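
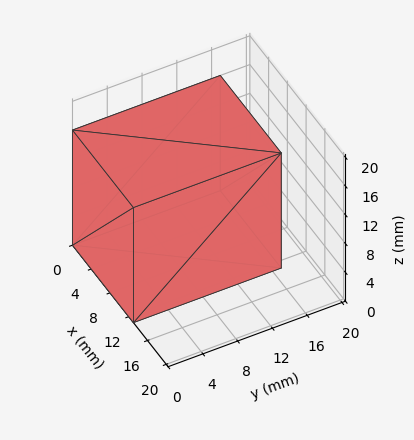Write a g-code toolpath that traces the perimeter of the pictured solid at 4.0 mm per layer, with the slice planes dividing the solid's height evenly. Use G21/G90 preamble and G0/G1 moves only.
Reading the render: the shape is a rectangular box, roughly 13 × 17 mm footprint and 16 mm tall (dimensions read to the nearest mm from the axis ticks). For the g-code, the solid's height is divided into equal slices at the stated Δz and each level perimeter traced with G1 moves after a G0 lift.

; perimeter-only toolpath
G21 ; units = mm
G90 ; absolute positioning
G28 ; home
; layer 1
G0 Z4.0
G0 X0.0 Y0.0
G1 X13.0 Y0.0
G1 X13.0 Y17.0
G1 X0.0 Y17.0
G1 X0.0 Y0.0
; layer 2
G0 Z8.0
G0 X0.0 Y0.0
G1 X13.0 Y0.0
G1 X13.0 Y17.0
G1 X0.0 Y17.0
G1 X0.0 Y0.0
; layer 3
G0 Z12.0
G0 X0.0 Y0.0
G1 X13.0 Y0.0
G1 X13.0 Y17.0
G1 X0.0 Y17.0
G1 X0.0 Y0.0
; layer 4
G0 Z16.0
G0 X0.0 Y0.0
G1 X13.0 Y0.0
G1 X13.0 Y17.0
G1 X0.0 Y17.0
G1 X0.0 Y0.0
M2 ; end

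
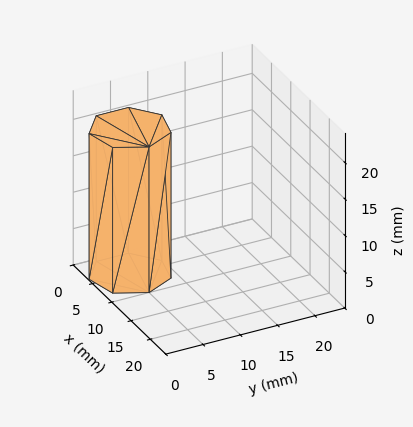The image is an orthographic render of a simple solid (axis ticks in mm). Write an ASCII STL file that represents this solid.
Reading the render: the shape is a regular 7-sided prism (a cylinder approximated with 7 flat sides), circumscribed radius ≈ 5 mm, height ≈ 20 mm (dimensions read to the nearest mm from the axis ticks). For the STL, each face is triangulated and given an outward normal.

solid part
  facet normal 0.0000 0.0000 -1.0000
    outer loop
      vertex 3.887 9.875 0.000
      vertex 8.117 8.909 0.000
      vertex 10.000 5.000 0.000
    endloop
  endfacet
  facet normal 0.0000 0.0000 -1.0000
    outer loop
      vertex 0.495 7.169 0.000
      vertex 3.887 9.875 0.000
      vertex 10.000 5.000 0.000
    endloop
  endfacet
  facet normal 0.0000 0.0000 -1.0000
    outer loop
      vertex 0.495 2.831 0.000
      vertex 0.495 7.169 0.000
      vertex 10.000 5.000 0.000
    endloop
  endfacet
  facet normal 0.0000 0.0000 -1.0000
    outer loop
      vertex 3.887 0.125 0.000
      vertex 0.495 2.831 0.000
      vertex 10.000 5.000 0.000
    endloop
  endfacet
  facet normal 0.0000 0.0000 -1.0000
    outer loop
      vertex 8.117 1.091 0.000
      vertex 3.887 0.125 0.000
      vertex 10.000 5.000 0.000
    endloop
  endfacet
  facet normal 0.0000 0.0000 1.0000
    outer loop
      vertex 10.000 5.000 20.000
      vertex 8.117 8.909 20.000
      vertex 3.887 9.875 20.000
    endloop
  endfacet
  facet normal 0.0000 0.0000 1.0000
    outer loop
      vertex 10.000 5.000 20.000
      vertex 3.887 9.875 20.000
      vertex 0.495 7.169 20.000
    endloop
  endfacet
  facet normal 0.0000 0.0000 1.0000
    outer loop
      vertex 10.000 5.000 20.000
      vertex 0.495 7.169 20.000
      vertex 0.495 2.831 20.000
    endloop
  endfacet
  facet normal 0.0000 0.0000 1.0000
    outer loop
      vertex 10.000 5.000 20.000
      vertex 0.495 2.831 20.000
      vertex 3.887 0.125 20.000
    endloop
  endfacet
  facet normal 0.0000 0.0000 1.0000
    outer loop
      vertex 10.000 5.000 20.000
      vertex 3.887 0.125 20.000
      vertex 8.117 1.091 20.000
    endloop
  endfacet
  facet normal 0.9009 0.4340 0.0000
    outer loop
      vertex 10.000 5.000 0.000
      vertex 8.117 8.909 0.000
      vertex 8.117 8.909 20.000
    endloop
  endfacet
  facet normal 0.9009 0.4340 0.0000
    outer loop
      vertex 10.000 5.000 0.000
      vertex 8.117 8.909 20.000
      vertex 10.000 5.000 20.000
    endloop
  endfacet
  facet normal 0.2226 0.9749 0.0000
    outer loop
      vertex 8.117 8.909 0.000
      vertex 3.887 9.875 0.000
      vertex 3.887 9.875 20.000
    endloop
  endfacet
  facet normal 0.2226 0.9749 0.0000
    outer loop
      vertex 8.117 8.909 0.000
      vertex 3.887 9.875 20.000
      vertex 8.117 8.909 20.000
    endloop
  endfacet
  facet normal -0.6236 0.7817 0.0000
    outer loop
      vertex 3.887 9.875 0.000
      vertex 0.495 7.169 0.000
      vertex 0.495 7.169 20.000
    endloop
  endfacet
  facet normal -0.6236 0.7817 0.0000
    outer loop
      vertex 3.887 9.875 0.000
      vertex 0.495 7.169 20.000
      vertex 3.887 9.875 20.000
    endloop
  endfacet
  facet normal -1.0000 0.0000 0.0000
    outer loop
      vertex 0.495 7.169 0.000
      vertex 0.495 2.831 0.000
      vertex 0.495 2.831 20.000
    endloop
  endfacet
  facet normal -1.0000 0.0000 0.0000
    outer loop
      vertex 0.495 7.169 0.000
      vertex 0.495 2.831 20.000
      vertex 0.495 7.169 20.000
    endloop
  endfacet
  facet normal -0.6236 -0.7817 0.0000
    outer loop
      vertex 0.495 2.831 0.000
      vertex 3.887 0.125 0.000
      vertex 3.887 0.125 20.000
    endloop
  endfacet
  facet normal -0.6236 -0.7817 0.0000
    outer loop
      vertex 0.495 2.831 0.000
      vertex 3.887 0.125 20.000
      vertex 0.495 2.831 20.000
    endloop
  endfacet
  facet normal 0.2226 -0.9749 0.0000
    outer loop
      vertex 3.887 0.125 0.000
      vertex 8.117 1.091 0.000
      vertex 8.117 1.091 20.000
    endloop
  endfacet
  facet normal 0.2226 -0.9749 0.0000
    outer loop
      vertex 3.887 0.125 0.000
      vertex 8.117 1.091 20.000
      vertex 3.887 0.125 20.000
    endloop
  endfacet
  facet normal 0.9009 -0.4340 0.0000
    outer loop
      vertex 8.117 1.091 0.000
      vertex 10.000 5.000 0.000
      vertex 10.000 5.000 20.000
    endloop
  endfacet
  facet normal 0.9009 -0.4340 0.0000
    outer loop
      vertex 8.117 1.091 0.000
      vertex 10.000 5.000 20.000
      vertex 8.117 1.091 20.000
    endloop
  endfacet
endsolid part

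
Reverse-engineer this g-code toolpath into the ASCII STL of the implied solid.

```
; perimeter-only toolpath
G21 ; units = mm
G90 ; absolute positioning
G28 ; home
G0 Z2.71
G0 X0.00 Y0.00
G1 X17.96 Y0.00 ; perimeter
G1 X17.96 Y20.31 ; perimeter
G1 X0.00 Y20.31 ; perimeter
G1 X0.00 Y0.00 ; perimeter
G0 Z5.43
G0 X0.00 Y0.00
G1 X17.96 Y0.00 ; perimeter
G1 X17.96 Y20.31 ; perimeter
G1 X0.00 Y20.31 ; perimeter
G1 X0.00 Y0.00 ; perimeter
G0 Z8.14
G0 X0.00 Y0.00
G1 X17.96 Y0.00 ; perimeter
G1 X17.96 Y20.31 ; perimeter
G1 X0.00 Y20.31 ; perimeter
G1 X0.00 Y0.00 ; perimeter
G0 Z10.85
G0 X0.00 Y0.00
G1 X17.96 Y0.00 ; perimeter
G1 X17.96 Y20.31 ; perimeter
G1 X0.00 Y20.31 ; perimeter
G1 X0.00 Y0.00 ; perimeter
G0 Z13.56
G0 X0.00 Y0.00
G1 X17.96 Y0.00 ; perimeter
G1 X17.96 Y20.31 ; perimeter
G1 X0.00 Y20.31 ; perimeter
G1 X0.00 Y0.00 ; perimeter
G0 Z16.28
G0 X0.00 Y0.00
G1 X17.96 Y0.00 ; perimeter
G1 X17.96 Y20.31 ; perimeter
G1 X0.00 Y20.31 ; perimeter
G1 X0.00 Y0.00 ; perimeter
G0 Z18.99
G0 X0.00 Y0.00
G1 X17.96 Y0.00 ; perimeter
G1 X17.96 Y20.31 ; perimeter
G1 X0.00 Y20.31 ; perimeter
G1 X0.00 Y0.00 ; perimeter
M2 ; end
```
solid part
  facet normal 0.0000 0.0000 -1.0000
    outer loop
      vertex 17.96 20.31 0.00
      vertex 17.96 0.00 0.00
      vertex 0.00 0.00 0.00
    endloop
  endfacet
  facet normal 0.0000 0.0000 -1.0000
    outer loop
      vertex 0.00 20.31 0.00
      vertex 17.96 20.31 0.00
      vertex 0.00 0.00 0.00
    endloop
  endfacet
  facet normal 0.0000 0.0000 1.0000
    outer loop
      vertex 0.00 0.00 18.99
      vertex 17.96 0.00 18.99
      vertex 17.96 20.31 18.99
    endloop
  endfacet
  facet normal 0.0000 0.0000 1.0000
    outer loop
      vertex 0.00 0.00 18.99
      vertex 17.96 20.31 18.99
      vertex 0.00 20.31 18.99
    endloop
  endfacet
  facet normal 0.0000 -1.0000 0.0000
    outer loop
      vertex 0.00 0.00 0.00
      vertex 17.96 0.00 0.00
      vertex 17.96 0.00 18.99
    endloop
  endfacet
  facet normal 0.0000 -1.0000 0.0000
    outer loop
      vertex 0.00 0.00 0.00
      vertex 17.96 0.00 18.99
      vertex 0.00 0.00 18.99
    endloop
  endfacet
  facet normal 0.0000 1.0000 0.0000
    outer loop
      vertex 17.96 20.31 18.99
      vertex 17.96 20.31 0.00
      vertex 0.00 20.31 0.00
    endloop
  endfacet
  facet normal 0.0000 1.0000 0.0000
    outer loop
      vertex 0.00 20.31 18.99
      vertex 17.96 20.31 18.99
      vertex 0.00 20.31 0.00
    endloop
  endfacet
  facet normal -1.0000 0.0000 0.0000
    outer loop
      vertex 0.00 20.31 18.99
      vertex 0.00 20.31 0.00
      vertex 0.00 0.00 0.00
    endloop
  endfacet
  facet normal -1.0000 0.0000 0.0000
    outer loop
      vertex 0.00 0.00 18.99
      vertex 0.00 20.31 18.99
      vertex 0.00 0.00 0.00
    endloop
  endfacet
  facet normal 1.0000 0.0000 0.0000
    outer loop
      vertex 17.96 0.00 0.00
      vertex 17.96 20.31 0.00
      vertex 17.96 20.31 18.99
    endloop
  endfacet
  facet normal 1.0000 0.0000 0.0000
    outer loop
      vertex 17.96 0.00 0.00
      vertex 17.96 20.31 18.99
      vertex 17.96 0.00 18.99
    endloop
  endfacet
endsolid part

The G0 Z moves step by Δz≈2.71 mm. Every layer's G1 loop is the same polygon, so the solid is a straight extrusion of it from z=0 to z≈19. Closing with flat bottom and top caps and triangulating gives 12 facets — a rectangular box, roughly 18 × 20.3 mm footprint and 19 mm tall.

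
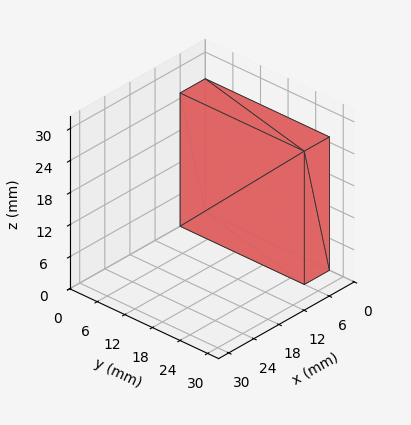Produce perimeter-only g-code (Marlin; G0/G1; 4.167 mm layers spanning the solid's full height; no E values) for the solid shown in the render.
Reading the render: the shape is a rectangular box, roughly 6 × 27 mm footprint and 25 mm tall (dimensions read to the nearest mm from the axis ticks). For the g-code, the solid's height is divided into equal slices at the stated Δz and each level perimeter traced with G1 moves after a G0 lift.

; perimeter-only toolpath
G21 ; units = mm
G90 ; absolute positioning
G28 ; home
; layer 1
G0 Z4.167
G0 X0.000 Y0.000
G1 X6.000 Y0.000
G1 X6.000 Y27.000
G1 X0.000 Y27.000
G1 X0.000 Y0.000
; layer 2
G0 Z8.333
G0 X0.000 Y0.000
G1 X6.000 Y0.000
G1 X6.000 Y27.000
G1 X0.000 Y27.000
G1 X0.000 Y0.000
; layer 3
G0 Z12.500
G0 X0.000 Y0.000
G1 X6.000 Y0.000
G1 X6.000 Y27.000
G1 X0.000 Y27.000
G1 X0.000 Y0.000
; layer 4
G0 Z16.667
G0 X0.000 Y0.000
G1 X6.000 Y0.000
G1 X6.000 Y27.000
G1 X0.000 Y27.000
G1 X0.000 Y0.000
; layer 5
G0 Z20.833
G0 X0.000 Y0.000
G1 X6.000 Y0.000
G1 X6.000 Y27.000
G1 X0.000 Y27.000
G1 X0.000 Y0.000
; layer 6
G0 Z25.000
G0 X0.000 Y0.000
G1 X6.000 Y0.000
G1 X6.000 Y27.000
G1 X0.000 Y27.000
G1 X0.000 Y0.000
M2 ; end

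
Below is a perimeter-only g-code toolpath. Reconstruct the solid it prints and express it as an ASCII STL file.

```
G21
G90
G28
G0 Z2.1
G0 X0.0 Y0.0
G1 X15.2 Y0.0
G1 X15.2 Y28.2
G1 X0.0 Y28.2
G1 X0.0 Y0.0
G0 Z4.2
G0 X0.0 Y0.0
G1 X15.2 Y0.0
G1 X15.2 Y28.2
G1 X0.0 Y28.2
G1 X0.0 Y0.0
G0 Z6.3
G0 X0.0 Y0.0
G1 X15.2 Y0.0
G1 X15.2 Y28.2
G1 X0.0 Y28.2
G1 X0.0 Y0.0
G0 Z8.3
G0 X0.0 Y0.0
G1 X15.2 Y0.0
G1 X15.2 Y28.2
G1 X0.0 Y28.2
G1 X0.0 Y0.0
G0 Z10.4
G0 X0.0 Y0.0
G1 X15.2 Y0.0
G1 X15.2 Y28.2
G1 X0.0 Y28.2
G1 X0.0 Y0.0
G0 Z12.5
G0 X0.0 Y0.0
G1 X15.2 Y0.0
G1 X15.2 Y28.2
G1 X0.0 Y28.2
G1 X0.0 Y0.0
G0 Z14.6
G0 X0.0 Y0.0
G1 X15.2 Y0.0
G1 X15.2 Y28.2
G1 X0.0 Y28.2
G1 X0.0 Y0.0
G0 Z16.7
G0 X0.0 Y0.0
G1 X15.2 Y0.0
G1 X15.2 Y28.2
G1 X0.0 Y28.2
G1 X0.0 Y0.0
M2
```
solid part
  facet normal 0.0000 0.0000 -1.0000
    outer loop
      vertex 15.2 28.2 0.0
      vertex 15.2 0.0 0.0
      vertex 0.0 0.0 0.0
    endloop
  endfacet
  facet normal 0.0000 0.0000 -1.0000
    outer loop
      vertex 0.0 28.2 0.0
      vertex 15.2 28.2 0.0
      vertex 0.0 0.0 0.0
    endloop
  endfacet
  facet normal 0.0000 0.0000 1.0000
    outer loop
      vertex 0.0 0.0 16.7
      vertex 15.2 0.0 16.7
      vertex 15.2 28.2 16.7
    endloop
  endfacet
  facet normal 0.0000 0.0000 1.0000
    outer loop
      vertex 0.0 0.0 16.7
      vertex 15.2 28.2 16.7
      vertex 0.0 28.2 16.7
    endloop
  endfacet
  facet normal 0.0000 -1.0000 0.0000
    outer loop
      vertex 0.0 0.0 0.0
      vertex 15.2 0.0 0.0
      vertex 15.2 0.0 16.7
    endloop
  endfacet
  facet normal 0.0000 -1.0000 0.0000
    outer loop
      vertex 0.0 0.0 0.0
      vertex 15.2 0.0 16.7
      vertex 0.0 0.0 16.7
    endloop
  endfacet
  facet normal 0.0000 1.0000 0.0000
    outer loop
      vertex 15.2 28.2 16.7
      vertex 15.2 28.2 0.0
      vertex 0.0 28.2 0.0
    endloop
  endfacet
  facet normal 0.0000 1.0000 0.0000
    outer loop
      vertex 0.0 28.2 16.7
      vertex 15.2 28.2 16.7
      vertex 0.0 28.2 0.0
    endloop
  endfacet
  facet normal -1.0000 0.0000 0.0000
    outer loop
      vertex 0.0 28.2 16.7
      vertex 0.0 28.2 0.0
      vertex 0.0 0.0 0.0
    endloop
  endfacet
  facet normal -1.0000 0.0000 0.0000
    outer loop
      vertex 0.0 0.0 16.7
      vertex 0.0 28.2 16.7
      vertex 0.0 0.0 0.0
    endloop
  endfacet
  facet normal 1.0000 0.0000 0.0000
    outer loop
      vertex 15.2 0.0 0.0
      vertex 15.2 28.2 0.0
      vertex 15.2 28.2 16.7
    endloop
  endfacet
  facet normal 1.0000 0.0000 0.0000
    outer loop
      vertex 15.2 0.0 0.0
      vertex 15.2 28.2 16.7
      vertex 15.2 0.0 16.7
    endloop
  endfacet
endsolid part

The G0 Z moves step by Δz≈2.1 mm. Every layer's G1 loop is the same polygon, so the solid is a straight extrusion of it from z=0 to z≈16.7. Closing with flat bottom and top caps and triangulating gives 12 facets — a rectangular box, roughly 15.2 × 28.2 mm footprint and 16.7 mm tall.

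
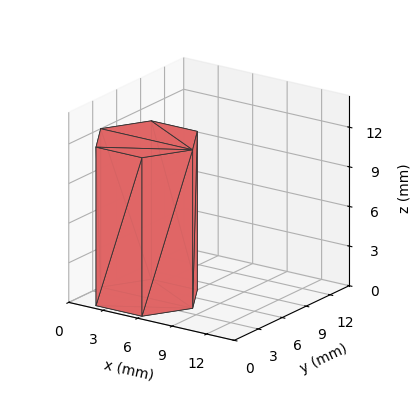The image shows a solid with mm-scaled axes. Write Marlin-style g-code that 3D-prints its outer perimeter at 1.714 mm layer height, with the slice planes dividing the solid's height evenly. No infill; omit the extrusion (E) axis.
Reading the render: the shape is a regular 6-sided prism (a cylinder approximated with 6 flat sides), circumscribed radius ≈ 4 mm, height ≈ 12 mm (dimensions read to the nearest mm from the axis ticks). For the g-code, the solid's height is divided into equal slices at the stated Δz and each level perimeter traced with G1 moves after a G0 lift.

; perimeter-only toolpath
G21 ; units = mm
G90 ; absolute positioning
G28 ; home
; layer 1
G0 Z1.714
G0 X8.000 Y4.000
G1 X6.000 Y7.464
G1 X2.000 Y7.464
G1 X0.000 Y4.000
G1 X2.000 Y0.536
G1 X6.000 Y0.536
G1 X8.000 Y4.000
; layer 2
G0 Z3.429
G0 X8.000 Y4.000
G1 X6.000 Y7.464
G1 X2.000 Y7.464
G1 X0.000 Y4.000
G1 X2.000 Y0.536
G1 X6.000 Y0.536
G1 X8.000 Y4.000
; layer 3
G0 Z5.143
G0 X8.000 Y4.000
G1 X6.000 Y7.464
G1 X2.000 Y7.464
G1 X0.000 Y4.000
G1 X2.000 Y0.536
G1 X6.000 Y0.536
G1 X8.000 Y4.000
; layer 4
G0 Z6.857
G0 X8.000 Y4.000
G1 X6.000 Y7.464
G1 X2.000 Y7.464
G1 X0.000 Y4.000
G1 X2.000 Y0.536
G1 X6.000 Y0.536
G1 X8.000 Y4.000
; layer 5
G0 Z8.571
G0 X8.000 Y4.000
G1 X6.000 Y7.464
G1 X2.000 Y7.464
G1 X0.000 Y4.000
G1 X2.000 Y0.536
G1 X6.000 Y0.536
G1 X8.000 Y4.000
; layer 6
G0 Z10.286
G0 X8.000 Y4.000
G1 X6.000 Y7.464
G1 X2.000 Y7.464
G1 X0.000 Y4.000
G1 X2.000 Y0.536
G1 X6.000 Y0.536
G1 X8.000 Y4.000
; layer 7
G0 Z12.000
G0 X8.000 Y4.000
G1 X6.000 Y7.464
G1 X2.000 Y7.464
G1 X0.000 Y4.000
G1 X2.000 Y0.536
G1 X6.000 Y0.536
G1 X8.000 Y4.000
M2 ; end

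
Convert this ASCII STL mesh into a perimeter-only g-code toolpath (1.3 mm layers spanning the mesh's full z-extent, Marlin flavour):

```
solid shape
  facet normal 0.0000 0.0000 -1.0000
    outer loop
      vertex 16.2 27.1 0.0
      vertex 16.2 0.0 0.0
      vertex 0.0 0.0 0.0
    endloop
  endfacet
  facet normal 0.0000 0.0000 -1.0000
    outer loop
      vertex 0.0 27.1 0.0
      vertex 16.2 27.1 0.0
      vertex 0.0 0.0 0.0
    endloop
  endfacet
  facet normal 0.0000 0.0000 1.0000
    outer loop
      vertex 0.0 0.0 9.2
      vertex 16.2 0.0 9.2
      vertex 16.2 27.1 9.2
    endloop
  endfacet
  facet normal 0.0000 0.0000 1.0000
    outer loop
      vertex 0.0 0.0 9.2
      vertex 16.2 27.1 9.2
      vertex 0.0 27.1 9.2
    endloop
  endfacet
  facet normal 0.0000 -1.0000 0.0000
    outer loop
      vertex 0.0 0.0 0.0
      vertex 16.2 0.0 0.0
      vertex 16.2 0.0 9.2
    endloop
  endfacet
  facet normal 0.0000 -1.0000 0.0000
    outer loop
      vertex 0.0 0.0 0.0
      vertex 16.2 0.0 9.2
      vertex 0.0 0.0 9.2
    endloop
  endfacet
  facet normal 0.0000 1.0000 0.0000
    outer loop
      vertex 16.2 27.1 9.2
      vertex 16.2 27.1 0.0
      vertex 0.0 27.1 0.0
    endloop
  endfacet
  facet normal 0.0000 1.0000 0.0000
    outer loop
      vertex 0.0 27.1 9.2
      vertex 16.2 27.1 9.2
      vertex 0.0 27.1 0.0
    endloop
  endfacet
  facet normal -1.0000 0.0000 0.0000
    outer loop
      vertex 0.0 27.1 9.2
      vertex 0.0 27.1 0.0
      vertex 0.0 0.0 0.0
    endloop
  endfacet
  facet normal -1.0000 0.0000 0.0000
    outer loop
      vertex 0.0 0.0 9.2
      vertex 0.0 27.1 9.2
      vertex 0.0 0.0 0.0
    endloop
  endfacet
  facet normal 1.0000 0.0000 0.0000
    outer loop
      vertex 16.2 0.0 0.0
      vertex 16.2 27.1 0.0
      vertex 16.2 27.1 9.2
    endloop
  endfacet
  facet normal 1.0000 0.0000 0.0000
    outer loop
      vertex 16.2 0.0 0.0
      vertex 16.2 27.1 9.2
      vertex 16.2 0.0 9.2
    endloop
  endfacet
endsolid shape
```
; perimeter-only toolpath
G21 ; units = mm
G90 ; absolute positioning
G28 ; home
; layer 1
G0 Z1.3
G0 X0.0 Y0.0
G1 X16.2 Y0.0
G1 X16.2 Y27.1
G1 X0.0 Y27.1
G1 X0.0 Y0.0
; layer 2
G0 Z2.6
G0 X0.0 Y0.0
G1 X16.2 Y0.0
G1 X16.2 Y27.1
G1 X0.0 Y27.1
G1 X0.0 Y0.0
; layer 3
G0 Z3.9
G0 X0.0 Y0.0
G1 X16.2 Y0.0
G1 X16.2 Y27.1
G1 X0.0 Y27.1
G1 X0.0 Y0.0
; layer 4
G0 Z5.3
G0 X0.0 Y0.0
G1 X16.2 Y0.0
G1 X16.2 Y27.1
G1 X0.0 Y27.1
G1 X0.0 Y0.0
; layer 5
G0 Z6.6
G0 X0.0 Y0.0
G1 X16.2 Y0.0
G1 X16.2 Y27.1
G1 X0.0 Y27.1
G1 X0.0 Y0.0
; layer 6
G0 Z7.9
G0 X0.0 Y0.0
G1 X16.2 Y0.0
G1 X16.2 Y27.1
G1 X0.0 Y27.1
G1 X0.0 Y0.0
; layer 7
G0 Z9.2
G0 X0.0 Y0.0
G1 X16.2 Y0.0
G1 X16.2 Y27.1
G1 X0.0 Y27.1
G1 X0.0 Y0.0
M2 ; end

The solid is a rectangular box, roughly 16.2 × 27.1 mm footprint and 9.2 mm tall. Slicing at Δz = 1.3 mm — 7 equal slices spanning the solid's height, so layer i sits at z = i·h/7 — gives 7 non-empty perimeters. Each is a 4-segment closed polygon; G0 lifts to the layer z and rapids to the start vertex, then G1 traces the edges.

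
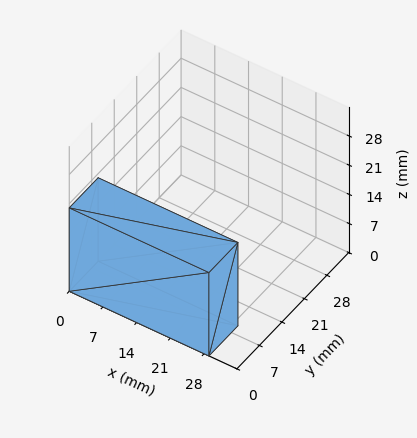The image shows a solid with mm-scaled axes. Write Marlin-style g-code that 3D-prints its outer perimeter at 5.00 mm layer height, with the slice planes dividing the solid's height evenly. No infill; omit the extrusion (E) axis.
Reading the render: the shape is a rectangular box, roughly 29 × 9 mm footprint and 20 mm tall (dimensions read to the nearest mm from the axis ticks). For the g-code, the solid's height is divided into equal slices at the stated Δz and each level perimeter traced with G1 moves after a G0 lift.

; perimeter-only toolpath
G21 ; units = mm
G90 ; absolute positioning
G28 ; home
; layer 1
G0 Z5.00
G0 X0.00 Y0.00
G1 X29.00 Y0.00
G1 X29.00 Y9.00
G1 X0.00 Y9.00
G1 X0.00 Y0.00
; layer 2
G0 Z10.00
G0 X0.00 Y0.00
G1 X29.00 Y0.00
G1 X29.00 Y9.00
G1 X0.00 Y9.00
G1 X0.00 Y0.00
; layer 3
G0 Z15.00
G0 X0.00 Y0.00
G1 X29.00 Y0.00
G1 X29.00 Y9.00
G1 X0.00 Y9.00
G1 X0.00 Y0.00
; layer 4
G0 Z20.00
G0 X0.00 Y0.00
G1 X29.00 Y0.00
G1 X29.00 Y9.00
G1 X0.00 Y9.00
G1 X0.00 Y0.00
M2 ; end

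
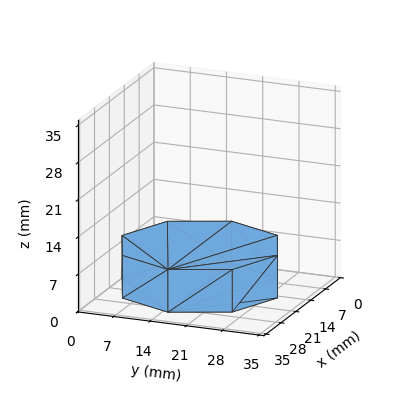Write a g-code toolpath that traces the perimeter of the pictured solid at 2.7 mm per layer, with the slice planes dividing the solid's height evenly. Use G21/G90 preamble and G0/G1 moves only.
Reading the render: the shape is a regular 8-sided prism (a cylinder approximated with 8 flat sides), circumscribed radius ≈ 15 mm, height ≈ 8 mm (dimensions read to the nearest mm from the axis ticks). For the g-code, the solid's height is divided into equal slices at the stated Δz and each level perimeter traced with G1 moves after a G0 lift.

; perimeter-only toolpath
G21 ; units = mm
G90 ; absolute positioning
G28 ; home
; layer 1
G0 Z2.7
G0 X30.0 Y15.0
G1 X25.6 Y25.6
G1 X15.0 Y30.0
G1 X4.4 Y25.6
G1 X0.0 Y15.0
G1 X4.4 Y4.4
G1 X15.0 Y0.0
G1 X25.6 Y4.4
G1 X30.0 Y15.0
; layer 2
G0 Z5.3
G0 X30.0 Y15.0
G1 X25.6 Y25.6
G1 X15.0 Y30.0
G1 X4.4 Y25.6
G1 X0.0 Y15.0
G1 X4.4 Y4.4
G1 X15.0 Y0.0
G1 X25.6 Y4.4
G1 X30.0 Y15.0
; layer 3
G0 Z8.0
G0 X30.0 Y15.0
G1 X25.6 Y25.6
G1 X15.0 Y30.0
G1 X4.4 Y25.6
G1 X0.0 Y15.0
G1 X4.4 Y4.4
G1 X15.0 Y0.0
G1 X25.6 Y4.4
G1 X30.0 Y15.0
M2 ; end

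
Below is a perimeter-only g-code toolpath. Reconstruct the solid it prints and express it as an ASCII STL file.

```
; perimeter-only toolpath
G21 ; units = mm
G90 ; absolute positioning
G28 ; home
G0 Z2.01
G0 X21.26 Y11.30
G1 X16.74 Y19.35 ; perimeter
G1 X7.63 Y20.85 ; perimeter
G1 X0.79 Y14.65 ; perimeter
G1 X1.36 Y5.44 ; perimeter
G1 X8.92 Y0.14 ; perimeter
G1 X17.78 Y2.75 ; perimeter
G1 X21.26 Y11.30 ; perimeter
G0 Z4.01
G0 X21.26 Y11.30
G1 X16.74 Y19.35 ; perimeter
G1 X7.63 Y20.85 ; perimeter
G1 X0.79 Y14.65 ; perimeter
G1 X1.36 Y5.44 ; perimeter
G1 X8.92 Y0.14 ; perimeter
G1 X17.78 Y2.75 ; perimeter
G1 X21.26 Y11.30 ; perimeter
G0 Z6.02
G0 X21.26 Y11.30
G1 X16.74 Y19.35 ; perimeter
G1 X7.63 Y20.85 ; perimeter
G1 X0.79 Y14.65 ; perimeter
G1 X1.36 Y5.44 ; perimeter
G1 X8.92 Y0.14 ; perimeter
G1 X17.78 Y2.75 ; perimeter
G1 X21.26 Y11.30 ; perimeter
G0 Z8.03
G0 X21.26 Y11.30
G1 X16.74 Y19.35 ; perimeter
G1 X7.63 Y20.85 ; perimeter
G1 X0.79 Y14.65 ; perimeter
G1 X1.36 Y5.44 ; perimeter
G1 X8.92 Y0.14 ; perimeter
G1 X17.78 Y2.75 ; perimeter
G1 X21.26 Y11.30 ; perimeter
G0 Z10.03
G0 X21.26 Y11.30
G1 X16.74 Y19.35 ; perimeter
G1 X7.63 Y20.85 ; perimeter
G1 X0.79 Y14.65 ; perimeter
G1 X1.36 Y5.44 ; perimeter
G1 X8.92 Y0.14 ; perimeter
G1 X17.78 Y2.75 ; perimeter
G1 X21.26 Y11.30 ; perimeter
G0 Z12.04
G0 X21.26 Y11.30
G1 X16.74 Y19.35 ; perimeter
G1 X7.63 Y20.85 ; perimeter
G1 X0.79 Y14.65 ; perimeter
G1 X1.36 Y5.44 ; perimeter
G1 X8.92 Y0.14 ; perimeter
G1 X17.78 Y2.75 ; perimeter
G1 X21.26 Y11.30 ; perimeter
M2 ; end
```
solid part
  facet normal 0.0000 0.0000 -1.0000
    outer loop
      vertex 7.63 20.85 0.00
      vertex 16.74 19.35 0.00
      vertex 21.26 11.30 0.00
    endloop
  endfacet
  facet normal 0.0000 0.0000 -1.0000
    outer loop
      vertex 0.79 14.65 0.00
      vertex 7.63 20.85 0.00
      vertex 21.26 11.30 0.00
    endloop
  endfacet
  facet normal 0.0000 0.0000 -1.0000
    outer loop
      vertex 1.36 5.44 0.00
      vertex 0.79 14.65 0.00
      vertex 21.26 11.30 0.00
    endloop
  endfacet
  facet normal 0.0000 0.0000 -1.0000
    outer loop
      vertex 8.92 0.14 0.00
      vertex 1.36 5.44 0.00
      vertex 21.26 11.30 0.00
    endloop
  endfacet
  facet normal 0.0000 0.0000 -1.0000
    outer loop
      vertex 17.78 2.75 0.00
      vertex 8.92 0.14 0.00
      vertex 21.26 11.30 0.00
    endloop
  endfacet
  facet normal 0.0000 0.0000 1.0000
    outer loop
      vertex 21.26 11.30 12.04
      vertex 16.74 19.35 12.04
      vertex 7.63 20.85 12.04
    endloop
  endfacet
  facet normal 0.0000 0.0000 1.0000
    outer loop
      vertex 21.26 11.30 12.04
      vertex 7.63 20.85 12.04
      vertex 0.79 14.65 12.04
    endloop
  endfacet
  facet normal 0.0000 0.0000 1.0000
    outer loop
      vertex 21.26 11.30 12.04
      vertex 0.79 14.65 12.04
      vertex 1.36 5.44 12.04
    endloop
  endfacet
  facet normal 0.0000 0.0000 1.0000
    outer loop
      vertex 21.26 11.30 12.04
      vertex 1.36 5.44 12.04
      vertex 8.92 0.14 12.04
    endloop
  endfacet
  facet normal 0.0000 0.0000 1.0000
    outer loop
      vertex 21.26 11.30 12.04
      vertex 8.92 0.14 12.04
      vertex 17.78 2.75 12.04
    endloop
  endfacet
  facet normal 0.8720 0.4896 0.0000
    outer loop
      vertex 21.26 11.30 0.00
      vertex 16.74 19.35 0.00
      vertex 16.74 19.35 12.04
    endloop
  endfacet
  facet normal 0.8720 0.4896 0.0000
    outer loop
      vertex 21.26 11.30 0.00
      vertex 16.74 19.35 12.04
      vertex 21.26 11.30 12.04
    endloop
  endfacet
  facet normal 0.1625 0.9867 0.0000
    outer loop
      vertex 16.74 19.35 0.00
      vertex 7.63 20.85 0.00
      vertex 7.63 20.85 12.04
    endloop
  endfacet
  facet normal 0.1625 0.9867 0.0000
    outer loop
      vertex 16.74 19.35 0.00
      vertex 7.63 20.85 12.04
      vertex 16.74 19.35 12.04
    endloop
  endfacet
  facet normal -0.6716 0.7409 0.0000
    outer loop
      vertex 7.63 20.85 0.00
      vertex 0.79 14.65 0.00
      vertex 0.79 14.65 12.04
    endloop
  endfacet
  facet normal -0.6716 0.7409 0.0000
    outer loop
      vertex 7.63 20.85 0.00
      vertex 0.79 14.65 12.04
      vertex 7.63 20.85 12.04
    endloop
  endfacet
  facet normal -0.9981 -0.0618 0.0000
    outer loop
      vertex 0.79 14.65 0.00
      vertex 1.36 5.44 0.00
      vertex 1.36 5.44 12.04
    endloop
  endfacet
  facet normal -0.9981 -0.0618 0.0000
    outer loop
      vertex 0.79 14.65 0.00
      vertex 1.36 5.44 12.04
      vertex 0.79 14.65 12.04
    endloop
  endfacet
  facet normal -0.5740 -0.8188 0.0000
    outer loop
      vertex 1.36 5.44 0.00
      vertex 8.92 0.14 0.00
      vertex 8.92 0.14 12.04
    endloop
  endfacet
  facet normal -0.5740 -0.8188 0.0000
    outer loop
      vertex 1.36 5.44 0.00
      vertex 8.92 0.14 12.04
      vertex 1.36 5.44 12.04
    endloop
  endfacet
  facet normal 0.2826 -0.9592 0.0000
    outer loop
      vertex 8.92 0.14 0.00
      vertex 17.78 2.75 0.00
      vertex 17.78 2.75 12.04
    endloop
  endfacet
  facet normal 0.2826 -0.9592 0.0000
    outer loop
      vertex 8.92 0.14 0.00
      vertex 17.78 2.75 12.04
      vertex 8.92 0.14 12.04
    endloop
  endfacet
  facet normal 0.9262 -0.3770 0.0000
    outer loop
      vertex 17.78 2.75 0.00
      vertex 21.26 11.30 0.00
      vertex 21.26 11.30 12.04
    endloop
  endfacet
  facet normal 0.9262 -0.3770 0.0000
    outer loop
      vertex 17.78 2.75 0.00
      vertex 21.26 11.30 12.04
      vertex 17.78 2.75 12.04
    endloop
  endfacet
endsolid part

The G0 Z moves step by Δz≈2.01 mm. Every layer's G1 loop is the same polygon, so the solid is a straight extrusion of it from z=0 to z≈12. Closing with flat bottom and top caps and triangulating gives 24 facets — a regular 7-sided prism (a cylinder approximated with 7 flat sides), circumscribed radius ≈ 10.6 mm, height ≈ 12 mm.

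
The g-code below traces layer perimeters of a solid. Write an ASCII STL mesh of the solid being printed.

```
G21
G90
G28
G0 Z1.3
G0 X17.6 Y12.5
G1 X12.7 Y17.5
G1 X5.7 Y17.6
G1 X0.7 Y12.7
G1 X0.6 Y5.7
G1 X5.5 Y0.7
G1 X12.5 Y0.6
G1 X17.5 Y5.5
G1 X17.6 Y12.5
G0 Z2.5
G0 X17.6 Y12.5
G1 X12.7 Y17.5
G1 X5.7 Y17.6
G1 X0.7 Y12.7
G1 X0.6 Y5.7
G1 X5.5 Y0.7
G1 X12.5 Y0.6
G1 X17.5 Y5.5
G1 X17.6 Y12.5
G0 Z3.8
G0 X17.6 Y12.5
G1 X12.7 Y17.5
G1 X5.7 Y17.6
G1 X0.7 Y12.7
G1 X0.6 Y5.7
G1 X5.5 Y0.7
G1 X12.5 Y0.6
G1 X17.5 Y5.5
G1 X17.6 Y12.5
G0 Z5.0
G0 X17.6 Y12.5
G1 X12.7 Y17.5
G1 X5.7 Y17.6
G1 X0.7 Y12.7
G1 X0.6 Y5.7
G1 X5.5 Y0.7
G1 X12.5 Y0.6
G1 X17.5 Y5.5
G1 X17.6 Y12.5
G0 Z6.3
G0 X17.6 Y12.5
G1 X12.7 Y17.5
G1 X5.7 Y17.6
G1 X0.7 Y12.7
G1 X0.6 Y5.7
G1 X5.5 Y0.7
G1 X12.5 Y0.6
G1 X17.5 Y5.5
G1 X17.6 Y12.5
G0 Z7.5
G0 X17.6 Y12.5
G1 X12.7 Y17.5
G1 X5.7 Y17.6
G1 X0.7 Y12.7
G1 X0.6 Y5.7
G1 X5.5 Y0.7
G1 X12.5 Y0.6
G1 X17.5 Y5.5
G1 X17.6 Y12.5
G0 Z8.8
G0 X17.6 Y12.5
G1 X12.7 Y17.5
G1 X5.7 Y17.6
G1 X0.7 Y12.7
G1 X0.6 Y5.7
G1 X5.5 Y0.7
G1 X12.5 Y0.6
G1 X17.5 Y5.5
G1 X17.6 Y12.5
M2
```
solid part
  facet normal 0.0000 0.0000 -1.0000
    outer loop
      vertex 5.7 17.6 0.0
      vertex 12.7 17.5 0.0
      vertex 17.6 12.5 0.0
    endloop
  endfacet
  facet normal 0.0000 0.0000 -1.0000
    outer loop
      vertex 0.7 12.7 0.0
      vertex 5.7 17.6 0.0
      vertex 17.6 12.5 0.0
    endloop
  endfacet
  facet normal 0.0000 0.0000 -1.0000
    outer loop
      vertex 0.6 5.7 0.0
      vertex 0.7 12.7 0.0
      vertex 17.6 12.5 0.0
    endloop
  endfacet
  facet normal 0.0000 0.0000 -1.0000
    outer loop
      vertex 5.5 0.7 0.0
      vertex 0.6 5.7 0.0
      vertex 17.6 12.5 0.0
    endloop
  endfacet
  facet normal 0.0000 0.0000 -1.0000
    outer loop
      vertex 12.5 0.6 0.0
      vertex 5.5 0.7 0.0
      vertex 17.6 12.5 0.0
    endloop
  endfacet
  facet normal 0.0000 0.0000 -1.0000
    outer loop
      vertex 17.5 5.5 0.0
      vertex 12.5 0.6 0.0
      vertex 17.6 12.5 0.0
    endloop
  endfacet
  facet normal 0.0000 0.0000 1.0000
    outer loop
      vertex 17.6 12.5 8.8
      vertex 12.7 17.5 8.8
      vertex 5.7 17.6 8.8
    endloop
  endfacet
  facet normal 0.0000 0.0000 1.0000
    outer loop
      vertex 17.6 12.5 8.8
      vertex 5.7 17.6 8.8
      vertex 0.7 12.7 8.8
    endloop
  endfacet
  facet normal 0.0000 0.0000 1.0000
    outer loop
      vertex 17.6 12.5 8.8
      vertex 0.7 12.7 8.8
      vertex 0.6 5.7 8.8
    endloop
  endfacet
  facet normal 0.0000 0.0000 1.0000
    outer loop
      vertex 17.6 12.5 8.8
      vertex 0.6 5.7 8.8
      vertex 5.5 0.7 8.8
    endloop
  endfacet
  facet normal 0.0000 0.0000 1.0000
    outer loop
      vertex 17.6 12.5 8.8
      vertex 5.5 0.7 8.8
      vertex 12.5 0.6 8.8
    endloop
  endfacet
  facet normal 0.0000 0.0000 1.0000
    outer loop
      vertex 17.6 12.5 8.8
      vertex 12.5 0.6 8.8
      vertex 17.5 5.5 8.8
    endloop
  endfacet
  facet normal 0.7142 0.6999 0.0000
    outer loop
      vertex 17.6 12.5 0.0
      vertex 12.7 17.5 0.0
      vertex 12.7 17.5 8.8
    endloop
  endfacet
  facet normal 0.7142 0.6999 0.0000
    outer loop
      vertex 17.6 12.5 0.0
      vertex 12.7 17.5 8.8
      vertex 17.6 12.5 8.8
    endloop
  endfacet
  facet normal 0.0143 0.9999 0.0000
    outer loop
      vertex 12.7 17.5 0.0
      vertex 5.7 17.6 0.0
      vertex 5.7 17.6 8.8
    endloop
  endfacet
  facet normal 0.0143 0.9999 0.0000
    outer loop
      vertex 12.7 17.5 0.0
      vertex 5.7 17.6 8.8
      vertex 12.7 17.5 8.8
    endloop
  endfacet
  facet normal -0.6999 0.7142 0.0000
    outer loop
      vertex 5.7 17.6 0.0
      vertex 0.7 12.7 0.0
      vertex 0.7 12.7 8.8
    endloop
  endfacet
  facet normal -0.6999 0.7142 0.0000
    outer loop
      vertex 5.7 17.6 0.0
      vertex 0.7 12.7 8.8
      vertex 5.7 17.6 8.8
    endloop
  endfacet
  facet normal -0.9999 0.0143 0.0000
    outer loop
      vertex 0.7 12.7 0.0
      vertex 0.6 5.7 0.0
      vertex 0.6 5.7 8.8
    endloop
  endfacet
  facet normal -0.9999 0.0143 0.0000
    outer loop
      vertex 0.7 12.7 0.0
      vertex 0.6 5.7 8.8
      vertex 0.7 12.7 8.8
    endloop
  endfacet
  facet normal -0.7142 -0.6999 0.0000
    outer loop
      vertex 0.6 5.7 0.0
      vertex 5.5 0.7 0.0
      vertex 5.5 0.7 8.8
    endloop
  endfacet
  facet normal -0.7142 -0.6999 0.0000
    outer loop
      vertex 0.6 5.7 0.0
      vertex 5.5 0.7 8.8
      vertex 0.6 5.7 8.8
    endloop
  endfacet
  facet normal -0.0143 -0.9999 0.0000
    outer loop
      vertex 5.5 0.7 0.0
      vertex 12.5 0.6 0.0
      vertex 12.5 0.6 8.8
    endloop
  endfacet
  facet normal -0.0143 -0.9999 0.0000
    outer loop
      vertex 5.5 0.7 0.0
      vertex 12.5 0.6 8.8
      vertex 5.5 0.7 8.8
    endloop
  endfacet
  facet normal 0.6999 -0.7142 0.0000
    outer loop
      vertex 12.5 0.6 0.0
      vertex 17.5 5.5 0.0
      vertex 17.5 5.5 8.8
    endloop
  endfacet
  facet normal 0.6999 -0.7142 0.0000
    outer loop
      vertex 12.5 0.6 0.0
      vertex 17.5 5.5 8.8
      vertex 12.5 0.6 8.8
    endloop
  endfacet
  facet normal 0.9999 -0.0143 0.0000
    outer loop
      vertex 17.5 5.5 0.0
      vertex 17.6 12.5 0.0
      vertex 17.6 12.5 8.8
    endloop
  endfacet
  facet normal 0.9999 -0.0143 0.0000
    outer loop
      vertex 17.5 5.5 0.0
      vertex 17.6 12.5 8.8
      vertex 17.5 5.5 8.8
    endloop
  endfacet
endsolid part

The G0 Z moves step by Δz≈1.3 mm. Every layer's G1 loop is the same polygon, so the solid is a straight extrusion of it from z=0 to z≈8.8. Closing with flat bottom and top caps and triangulating gives 28 facets — a regular 8-sided prism (a cylinder approximated with 8 flat sides), circumscribed radius ≈ 9.1 mm, height ≈ 8.8 mm.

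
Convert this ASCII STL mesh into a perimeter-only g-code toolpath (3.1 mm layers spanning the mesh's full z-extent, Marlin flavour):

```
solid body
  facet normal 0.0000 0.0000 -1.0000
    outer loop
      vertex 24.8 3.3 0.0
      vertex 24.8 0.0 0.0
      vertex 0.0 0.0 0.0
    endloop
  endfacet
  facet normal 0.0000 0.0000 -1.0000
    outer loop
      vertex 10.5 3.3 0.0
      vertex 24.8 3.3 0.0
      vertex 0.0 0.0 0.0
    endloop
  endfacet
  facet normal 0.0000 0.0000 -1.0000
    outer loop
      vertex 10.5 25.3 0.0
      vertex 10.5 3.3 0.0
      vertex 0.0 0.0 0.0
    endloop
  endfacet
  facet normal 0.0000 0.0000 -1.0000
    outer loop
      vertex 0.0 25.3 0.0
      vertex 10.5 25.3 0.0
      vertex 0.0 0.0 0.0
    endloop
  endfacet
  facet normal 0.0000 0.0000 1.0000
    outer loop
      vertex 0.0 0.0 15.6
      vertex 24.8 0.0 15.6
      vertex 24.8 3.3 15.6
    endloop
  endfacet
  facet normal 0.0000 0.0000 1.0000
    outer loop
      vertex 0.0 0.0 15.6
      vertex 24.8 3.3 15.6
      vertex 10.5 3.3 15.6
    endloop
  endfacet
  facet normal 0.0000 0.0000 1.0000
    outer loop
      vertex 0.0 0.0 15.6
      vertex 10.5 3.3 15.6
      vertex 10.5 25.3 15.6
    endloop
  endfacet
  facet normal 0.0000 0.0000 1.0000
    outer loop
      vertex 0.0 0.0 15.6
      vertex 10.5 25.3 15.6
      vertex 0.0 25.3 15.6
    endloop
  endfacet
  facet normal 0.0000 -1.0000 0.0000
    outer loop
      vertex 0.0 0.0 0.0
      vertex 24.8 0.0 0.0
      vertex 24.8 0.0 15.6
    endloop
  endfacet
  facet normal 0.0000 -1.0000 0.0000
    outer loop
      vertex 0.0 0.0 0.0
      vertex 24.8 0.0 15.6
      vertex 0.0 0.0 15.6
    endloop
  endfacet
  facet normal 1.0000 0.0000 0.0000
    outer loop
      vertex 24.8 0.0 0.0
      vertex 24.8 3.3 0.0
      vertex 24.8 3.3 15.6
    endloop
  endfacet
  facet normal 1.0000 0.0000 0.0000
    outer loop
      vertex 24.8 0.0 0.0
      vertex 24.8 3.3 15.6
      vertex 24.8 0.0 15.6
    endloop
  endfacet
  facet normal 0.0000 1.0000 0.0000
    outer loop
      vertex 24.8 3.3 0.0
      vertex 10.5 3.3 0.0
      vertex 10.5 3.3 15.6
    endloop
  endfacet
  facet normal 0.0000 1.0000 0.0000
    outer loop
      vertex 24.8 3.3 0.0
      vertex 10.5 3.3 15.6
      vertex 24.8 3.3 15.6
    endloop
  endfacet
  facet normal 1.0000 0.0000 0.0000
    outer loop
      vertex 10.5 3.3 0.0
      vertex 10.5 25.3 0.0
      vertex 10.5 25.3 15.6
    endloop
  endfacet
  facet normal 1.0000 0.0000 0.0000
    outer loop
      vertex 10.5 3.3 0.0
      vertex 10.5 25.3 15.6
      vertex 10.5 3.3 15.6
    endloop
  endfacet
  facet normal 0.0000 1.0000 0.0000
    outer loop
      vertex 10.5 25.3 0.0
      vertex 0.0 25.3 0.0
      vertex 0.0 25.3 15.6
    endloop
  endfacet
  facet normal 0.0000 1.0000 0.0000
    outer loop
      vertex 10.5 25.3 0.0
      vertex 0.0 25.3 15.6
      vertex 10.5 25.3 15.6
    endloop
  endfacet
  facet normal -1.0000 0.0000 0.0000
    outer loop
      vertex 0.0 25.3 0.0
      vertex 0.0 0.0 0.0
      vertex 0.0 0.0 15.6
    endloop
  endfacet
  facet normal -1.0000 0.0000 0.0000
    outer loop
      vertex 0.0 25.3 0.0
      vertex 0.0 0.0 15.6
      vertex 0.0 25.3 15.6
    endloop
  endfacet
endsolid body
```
; perimeter-only toolpath
G21 ; units = mm
G90 ; absolute positioning
G28 ; home
; layer 1
G0 Z3.1
G0 X0.0 Y0.0
G1 X24.8 Y0.0
G1 X24.8 Y3.3
G1 X10.5 Y3.3
G1 X10.5 Y25.3
G1 X0.0 Y25.3
G1 X0.0 Y0.0
; layer 2
G0 Z6.2
G0 X0.0 Y0.0
G1 X24.8 Y0.0
G1 X24.8 Y3.3
G1 X10.5 Y3.3
G1 X10.5 Y25.3
G1 X0.0 Y25.3
G1 X0.0 Y0.0
; layer 3
G0 Z9.4
G0 X0.0 Y0.0
G1 X24.8 Y0.0
G1 X24.8 Y3.3
G1 X10.5 Y3.3
G1 X10.5 Y25.3
G1 X0.0 Y25.3
G1 X0.0 Y0.0
; layer 4
G0 Z12.5
G0 X0.0 Y0.0
G1 X24.8 Y0.0
G1 X24.8 Y3.3
G1 X10.5 Y3.3
G1 X10.5 Y25.3
G1 X0.0 Y25.3
G1 X0.0 Y0.0
; layer 5
G0 Z15.6
G0 X0.0 Y0.0
G1 X24.8 Y0.0
G1 X24.8 Y3.3
G1 X10.5 Y3.3
G1 X10.5 Y25.3
G1 X0.0 Y25.3
G1 X0.0 Y0.0
M2 ; end

The solid is an L-shaped prism: outer 24.8 × 25.3 mm, arm thicknesses ≈ 3.3 mm (horizontal) and 10.5 mm (vertical), extruded 15.6 mm in z. Slicing at Δz = 3.1 mm — 5 equal slices spanning the solid's height, so layer i sits at z = i·h/5 — gives 5 non-empty perimeters. Each is a 6-segment closed polygon; G0 lifts to the layer z and rapids to the start vertex, then G1 traces the edges.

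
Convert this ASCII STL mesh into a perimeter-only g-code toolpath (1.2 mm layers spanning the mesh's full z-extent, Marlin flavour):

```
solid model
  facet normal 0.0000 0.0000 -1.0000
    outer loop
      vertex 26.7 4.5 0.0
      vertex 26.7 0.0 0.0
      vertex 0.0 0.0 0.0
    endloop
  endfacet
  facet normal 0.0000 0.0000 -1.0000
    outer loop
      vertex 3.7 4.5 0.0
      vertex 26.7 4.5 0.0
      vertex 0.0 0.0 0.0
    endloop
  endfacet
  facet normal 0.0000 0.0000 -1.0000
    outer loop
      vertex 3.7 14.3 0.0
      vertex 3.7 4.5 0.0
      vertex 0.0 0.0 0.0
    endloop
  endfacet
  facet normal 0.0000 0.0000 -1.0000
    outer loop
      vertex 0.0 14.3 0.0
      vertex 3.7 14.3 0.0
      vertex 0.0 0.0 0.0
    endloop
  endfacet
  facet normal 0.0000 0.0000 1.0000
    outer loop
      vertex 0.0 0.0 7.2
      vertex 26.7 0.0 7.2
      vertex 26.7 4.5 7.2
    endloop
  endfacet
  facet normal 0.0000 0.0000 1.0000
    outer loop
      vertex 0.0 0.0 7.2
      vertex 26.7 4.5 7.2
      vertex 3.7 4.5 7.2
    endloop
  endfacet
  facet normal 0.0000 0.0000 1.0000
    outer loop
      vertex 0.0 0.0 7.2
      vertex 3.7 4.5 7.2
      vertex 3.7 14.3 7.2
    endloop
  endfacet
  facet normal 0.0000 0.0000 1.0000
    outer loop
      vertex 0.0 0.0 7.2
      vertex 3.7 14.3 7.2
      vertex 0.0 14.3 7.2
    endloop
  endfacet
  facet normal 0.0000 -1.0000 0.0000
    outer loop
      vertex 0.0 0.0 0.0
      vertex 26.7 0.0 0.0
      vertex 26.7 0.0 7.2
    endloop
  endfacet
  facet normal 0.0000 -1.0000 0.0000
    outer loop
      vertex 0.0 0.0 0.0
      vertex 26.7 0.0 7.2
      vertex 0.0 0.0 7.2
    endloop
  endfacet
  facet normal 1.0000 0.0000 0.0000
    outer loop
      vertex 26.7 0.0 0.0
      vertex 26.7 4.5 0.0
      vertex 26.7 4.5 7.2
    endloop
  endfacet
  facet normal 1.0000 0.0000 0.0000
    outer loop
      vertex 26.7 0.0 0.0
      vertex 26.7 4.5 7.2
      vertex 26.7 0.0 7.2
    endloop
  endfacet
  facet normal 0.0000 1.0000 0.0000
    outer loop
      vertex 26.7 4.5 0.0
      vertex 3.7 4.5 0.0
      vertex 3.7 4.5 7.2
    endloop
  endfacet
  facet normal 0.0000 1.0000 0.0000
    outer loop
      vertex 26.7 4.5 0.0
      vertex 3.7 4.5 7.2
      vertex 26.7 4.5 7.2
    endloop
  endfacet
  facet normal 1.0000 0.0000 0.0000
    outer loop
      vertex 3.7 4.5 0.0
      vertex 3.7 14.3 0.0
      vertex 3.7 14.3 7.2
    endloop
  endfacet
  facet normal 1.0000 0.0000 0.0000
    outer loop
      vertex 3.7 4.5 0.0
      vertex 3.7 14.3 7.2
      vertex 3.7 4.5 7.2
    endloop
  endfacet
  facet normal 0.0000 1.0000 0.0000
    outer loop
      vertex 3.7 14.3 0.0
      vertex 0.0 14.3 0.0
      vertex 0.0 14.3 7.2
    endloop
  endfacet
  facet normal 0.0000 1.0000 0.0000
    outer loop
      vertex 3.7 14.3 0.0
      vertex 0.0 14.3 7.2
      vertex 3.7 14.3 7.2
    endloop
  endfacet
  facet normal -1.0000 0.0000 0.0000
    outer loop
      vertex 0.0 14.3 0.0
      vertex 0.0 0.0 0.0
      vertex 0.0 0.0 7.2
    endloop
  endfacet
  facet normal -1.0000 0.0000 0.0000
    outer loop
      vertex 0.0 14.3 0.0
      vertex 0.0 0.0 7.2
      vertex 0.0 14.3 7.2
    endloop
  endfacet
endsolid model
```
; perimeter-only toolpath
G21 ; units = mm
G90 ; absolute positioning
G28 ; home
; layer 1
G0 Z1.2
G0 X0.0 Y0.0
G1 X26.7 Y0.0
G1 X26.7 Y4.5
G1 X3.7 Y4.5
G1 X3.7 Y14.3
G1 X0.0 Y14.3
G1 X0.0 Y0.0
; layer 2
G0 Z2.4
G0 X0.0 Y0.0
G1 X26.7 Y0.0
G1 X26.7 Y4.5
G1 X3.7 Y4.5
G1 X3.7 Y14.3
G1 X0.0 Y14.3
G1 X0.0 Y0.0
; layer 3
G0 Z3.6
G0 X0.0 Y0.0
G1 X26.7 Y0.0
G1 X26.7 Y4.5
G1 X3.7 Y4.5
G1 X3.7 Y14.3
G1 X0.0 Y14.3
G1 X0.0 Y0.0
; layer 4
G0 Z4.8
G0 X0.0 Y0.0
G1 X26.7 Y0.0
G1 X26.7 Y4.5
G1 X3.7 Y4.5
G1 X3.7 Y14.3
G1 X0.0 Y14.3
G1 X0.0 Y0.0
; layer 5
G0 Z6.0
G0 X0.0 Y0.0
G1 X26.7 Y0.0
G1 X26.7 Y4.5
G1 X3.7 Y4.5
G1 X3.7 Y14.3
G1 X0.0 Y14.3
G1 X0.0 Y0.0
; layer 6
G0 Z7.2
G0 X0.0 Y0.0
G1 X26.7 Y0.0
G1 X26.7 Y4.5
G1 X3.7 Y4.5
G1 X3.7 Y14.3
G1 X0.0 Y14.3
G1 X0.0 Y0.0
M2 ; end

The solid is an L-shaped prism: outer 26.7 × 14.3 mm, arm thicknesses ≈ 4.5 mm (horizontal) and 3.7 mm (vertical), extruded 7.2 mm in z. Slicing at Δz = 1.2 mm — 6 equal slices spanning the solid's height, so layer i sits at z = i·h/6 — gives 6 non-empty perimeters. Each is a 6-segment closed polygon; G0 lifts to the layer z and rapids to the start vertex, then G1 traces the edges.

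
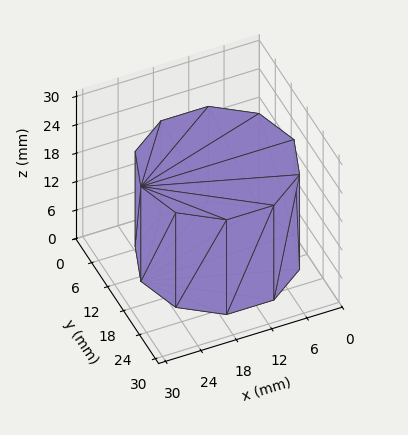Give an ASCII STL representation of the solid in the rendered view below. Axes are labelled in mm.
Reading the render: the shape is a regular 10-sided prism (a cylinder approximated with 10 flat sides), circumscribed radius ≈ 13 mm, height ≈ 20 mm (dimensions read to the nearest mm from the axis ticks). For the STL, each face is triangulated and given an outward normal.

solid part
  facet normal 0.0000 0.0000 -1.0000
    outer loop
      vertex 17.02 25.36 0.00
      vertex 23.52 20.64 0.00
      vertex 26.00 13.00 0.00
    endloop
  endfacet
  facet normal 0.0000 0.0000 -1.0000
    outer loop
      vertex 8.98 25.36 0.00
      vertex 17.02 25.36 0.00
      vertex 26.00 13.00 0.00
    endloop
  endfacet
  facet normal 0.0000 0.0000 -1.0000
    outer loop
      vertex 2.48 20.64 0.00
      vertex 8.98 25.36 0.00
      vertex 26.00 13.00 0.00
    endloop
  endfacet
  facet normal 0.0000 0.0000 -1.0000
    outer loop
      vertex 0.00 13.00 0.00
      vertex 2.48 20.64 0.00
      vertex 26.00 13.00 0.00
    endloop
  endfacet
  facet normal 0.0000 0.0000 -1.0000
    outer loop
      vertex 2.48 5.36 0.00
      vertex 0.00 13.00 0.00
      vertex 26.00 13.00 0.00
    endloop
  endfacet
  facet normal 0.0000 0.0000 -1.0000
    outer loop
      vertex 8.98 0.64 0.00
      vertex 2.48 5.36 0.00
      vertex 26.00 13.00 0.00
    endloop
  endfacet
  facet normal 0.0000 0.0000 -1.0000
    outer loop
      vertex 17.02 0.64 0.00
      vertex 8.98 0.64 0.00
      vertex 26.00 13.00 0.00
    endloop
  endfacet
  facet normal 0.0000 0.0000 -1.0000
    outer loop
      vertex 23.52 5.36 0.00
      vertex 17.02 0.64 0.00
      vertex 26.00 13.00 0.00
    endloop
  endfacet
  facet normal 0.0000 0.0000 1.0000
    outer loop
      vertex 26.00 13.00 20.00
      vertex 23.52 20.64 20.00
      vertex 17.02 25.36 20.00
    endloop
  endfacet
  facet normal 0.0000 0.0000 1.0000
    outer loop
      vertex 26.00 13.00 20.00
      vertex 17.02 25.36 20.00
      vertex 8.98 25.36 20.00
    endloop
  endfacet
  facet normal 0.0000 0.0000 1.0000
    outer loop
      vertex 26.00 13.00 20.00
      vertex 8.98 25.36 20.00
      vertex 2.48 20.64 20.00
    endloop
  endfacet
  facet normal 0.0000 0.0000 1.0000
    outer loop
      vertex 26.00 13.00 20.00
      vertex 2.48 20.64 20.00
      vertex 0.00 13.00 20.00
    endloop
  endfacet
  facet normal 0.0000 0.0000 1.0000
    outer loop
      vertex 26.00 13.00 20.00
      vertex 0.00 13.00 20.00
      vertex 2.48 5.36 20.00
    endloop
  endfacet
  facet normal 0.0000 0.0000 1.0000
    outer loop
      vertex 26.00 13.00 20.00
      vertex 2.48 5.36 20.00
      vertex 8.98 0.64 20.00
    endloop
  endfacet
  facet normal 0.0000 0.0000 1.0000
    outer loop
      vertex 26.00 13.00 20.00
      vertex 8.98 0.64 20.00
      vertex 17.02 0.64 20.00
    endloop
  endfacet
  facet normal 0.0000 0.0000 1.0000
    outer loop
      vertex 26.00 13.00 20.00
      vertex 17.02 0.64 20.00
      vertex 23.52 5.36 20.00
    endloop
  endfacet
  facet normal 0.9511 0.3087 0.0000
    outer loop
      vertex 26.00 13.00 0.00
      vertex 23.52 20.64 0.00
      vertex 23.52 20.64 20.00
    endloop
  endfacet
  facet normal 0.9511 0.3087 0.0000
    outer loop
      vertex 26.00 13.00 0.00
      vertex 23.52 20.64 20.00
      vertex 26.00 13.00 20.00
    endloop
  endfacet
  facet normal 0.5876 0.8092 0.0000
    outer loop
      vertex 23.52 20.64 0.00
      vertex 17.02 25.36 0.00
      vertex 17.02 25.36 20.00
    endloop
  endfacet
  facet normal 0.5876 0.8092 0.0000
    outer loop
      vertex 23.52 20.64 0.00
      vertex 17.02 25.36 20.00
      vertex 23.52 20.64 20.00
    endloop
  endfacet
  facet normal 0.0000 1.0000 0.0000
    outer loop
      vertex 17.02 25.36 0.00
      vertex 8.98 25.36 0.00
      vertex 8.98 25.36 20.00
    endloop
  endfacet
  facet normal 0.0000 1.0000 0.0000
    outer loop
      vertex 17.02 25.36 0.00
      vertex 8.98 25.36 20.00
      vertex 17.02 25.36 20.00
    endloop
  endfacet
  facet normal -0.5876 0.8092 0.0000
    outer loop
      vertex 8.98 25.36 0.00
      vertex 2.48 20.64 0.00
      vertex 2.48 20.64 20.00
    endloop
  endfacet
  facet normal -0.5876 0.8092 0.0000
    outer loop
      vertex 8.98 25.36 0.00
      vertex 2.48 20.64 20.00
      vertex 8.98 25.36 20.00
    endloop
  endfacet
  facet normal -0.9511 0.3087 0.0000
    outer loop
      vertex 2.48 20.64 0.00
      vertex 0.00 13.00 0.00
      vertex 0.00 13.00 20.00
    endloop
  endfacet
  facet normal -0.9511 0.3087 0.0000
    outer loop
      vertex 2.48 20.64 0.00
      vertex 0.00 13.00 20.00
      vertex 2.48 20.64 20.00
    endloop
  endfacet
  facet normal -0.9511 -0.3087 0.0000
    outer loop
      vertex 0.00 13.00 0.00
      vertex 2.48 5.36 0.00
      vertex 2.48 5.36 20.00
    endloop
  endfacet
  facet normal -0.9511 -0.3087 0.0000
    outer loop
      vertex 0.00 13.00 0.00
      vertex 2.48 5.36 20.00
      vertex 0.00 13.00 20.00
    endloop
  endfacet
  facet normal -0.5876 -0.8092 0.0000
    outer loop
      vertex 2.48 5.36 0.00
      vertex 8.98 0.64 0.00
      vertex 8.98 0.64 20.00
    endloop
  endfacet
  facet normal -0.5876 -0.8092 0.0000
    outer loop
      vertex 2.48 5.36 0.00
      vertex 8.98 0.64 20.00
      vertex 2.48 5.36 20.00
    endloop
  endfacet
  facet normal 0.0000 -1.0000 0.0000
    outer loop
      vertex 8.98 0.64 0.00
      vertex 17.02 0.64 0.00
      vertex 17.02 0.64 20.00
    endloop
  endfacet
  facet normal 0.0000 -1.0000 0.0000
    outer loop
      vertex 8.98 0.64 0.00
      vertex 17.02 0.64 20.00
      vertex 8.98 0.64 20.00
    endloop
  endfacet
  facet normal 0.5876 -0.8092 0.0000
    outer loop
      vertex 17.02 0.64 0.00
      vertex 23.52 5.36 0.00
      vertex 23.52 5.36 20.00
    endloop
  endfacet
  facet normal 0.5876 -0.8092 0.0000
    outer loop
      vertex 17.02 0.64 0.00
      vertex 23.52 5.36 20.00
      vertex 17.02 0.64 20.00
    endloop
  endfacet
  facet normal 0.9511 -0.3087 0.0000
    outer loop
      vertex 23.52 5.36 0.00
      vertex 26.00 13.00 0.00
      vertex 26.00 13.00 20.00
    endloop
  endfacet
  facet normal 0.9511 -0.3087 0.0000
    outer loop
      vertex 23.52 5.36 0.00
      vertex 26.00 13.00 20.00
      vertex 23.52 5.36 20.00
    endloop
  endfacet
endsolid part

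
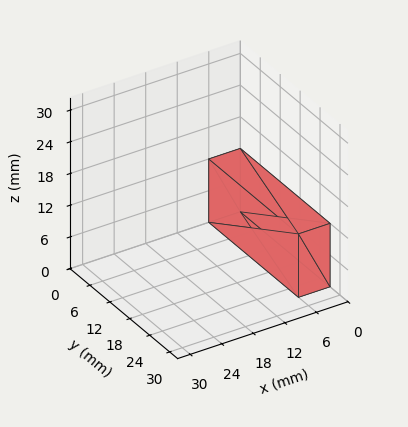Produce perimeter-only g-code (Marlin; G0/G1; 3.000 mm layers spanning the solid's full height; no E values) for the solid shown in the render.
Reading the render: the shape is a rectangular box, roughly 6 × 27 mm footprint and 12 mm tall (dimensions read to the nearest mm from the axis ticks). For the g-code, the solid's height is divided into equal slices at the stated Δz and each level perimeter traced with G1 moves after a G0 lift.

; perimeter-only toolpath
G21 ; units = mm
G90 ; absolute positioning
G28 ; home
; layer 1
G0 Z3.000
G0 X0.000 Y0.000
G1 X6.000 Y0.000
G1 X6.000 Y27.000
G1 X0.000 Y27.000
G1 X0.000 Y0.000
; layer 2
G0 Z6.000
G0 X0.000 Y0.000
G1 X6.000 Y0.000
G1 X6.000 Y27.000
G1 X0.000 Y27.000
G1 X0.000 Y0.000
; layer 3
G0 Z9.000
G0 X0.000 Y0.000
G1 X6.000 Y0.000
G1 X6.000 Y27.000
G1 X0.000 Y27.000
G1 X0.000 Y0.000
; layer 4
G0 Z12.000
G0 X0.000 Y0.000
G1 X6.000 Y0.000
G1 X6.000 Y27.000
G1 X0.000 Y27.000
G1 X0.000 Y0.000
M2 ; end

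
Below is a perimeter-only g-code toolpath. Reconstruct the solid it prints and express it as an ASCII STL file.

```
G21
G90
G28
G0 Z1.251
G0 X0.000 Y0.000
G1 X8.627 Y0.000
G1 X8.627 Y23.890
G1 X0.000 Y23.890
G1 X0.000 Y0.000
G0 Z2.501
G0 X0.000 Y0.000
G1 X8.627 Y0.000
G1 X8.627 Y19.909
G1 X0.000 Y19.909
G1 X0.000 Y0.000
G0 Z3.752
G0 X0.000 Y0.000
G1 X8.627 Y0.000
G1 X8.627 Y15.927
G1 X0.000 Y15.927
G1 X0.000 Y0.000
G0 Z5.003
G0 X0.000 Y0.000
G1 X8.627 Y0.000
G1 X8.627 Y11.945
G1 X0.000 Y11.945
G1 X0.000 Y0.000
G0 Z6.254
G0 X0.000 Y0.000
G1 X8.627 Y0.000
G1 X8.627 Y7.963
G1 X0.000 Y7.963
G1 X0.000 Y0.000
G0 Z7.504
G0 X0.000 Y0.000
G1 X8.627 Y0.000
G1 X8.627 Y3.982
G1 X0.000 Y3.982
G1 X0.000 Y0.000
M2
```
solid part
  facet normal 0.0000 0.0000 -1.0000
    outer loop
      vertex 8.627 27.872 0.000
      vertex 8.627 0.000 0.000
      vertex 0.000 0.000 0.000
    endloop
  endfacet
  facet normal 0.0000 0.0000 -1.0000
    outer loop
      vertex 0.000 27.872 0.000
      vertex 8.627 27.872 0.000
      vertex 0.000 0.000 0.000
    endloop
  endfacet
  facet normal 0.0000 -1.0000 0.0000
    outer loop
      vertex 0.000 0.000 0.000
      vertex 8.627 0.000 0.000
      vertex 8.627 0.000 8.755
    endloop
  endfacet
  facet normal 0.0000 -1.0000 0.0000
    outer loop
      vertex 0.000 0.000 0.000
      vertex 8.627 0.000 8.755
      vertex 0.000 0.000 8.755
    endloop
  endfacet
  facet normal 0.0000 0.2997 0.9540
    outer loop
      vertex 0.000 0.000 8.755
      vertex 8.627 0.000 8.755
      vertex 8.627 27.872 0.000
    endloop
  endfacet
  facet normal 0.0000 0.2997 0.9540
    outer loop
      vertex 0.000 0.000 8.755
      vertex 8.627 27.872 0.000
      vertex 0.000 27.872 0.000
    endloop
  endfacet
  facet normal -1.0000 0.0000 0.0000
    outer loop
      vertex 0.000 0.000 8.755
      vertex 0.000 27.872 0.000
      vertex 0.000 0.000 0.000
    endloop
  endfacet
  facet normal 1.0000 0.0000 0.0000
    outer loop
      vertex 8.627 0.000 0.000
      vertex 8.627 27.872 0.000
      vertex 8.627 0.000 8.755
    endloop
  endfacet
endsolid part

The G0 Z moves step by Δz≈1.251 mm. The G1 loops shrink linearly with z, so the solid tapers from its base footprint up to z≈8.76. Closing with a flat bottom cap and the tapered top and triangulating gives 8 facets — a wedge (ramp): 8.63 × 27.9 mm base, rising to 8.76 mm along the y=0 edge and sloping linearly to z=0 at y=27.9.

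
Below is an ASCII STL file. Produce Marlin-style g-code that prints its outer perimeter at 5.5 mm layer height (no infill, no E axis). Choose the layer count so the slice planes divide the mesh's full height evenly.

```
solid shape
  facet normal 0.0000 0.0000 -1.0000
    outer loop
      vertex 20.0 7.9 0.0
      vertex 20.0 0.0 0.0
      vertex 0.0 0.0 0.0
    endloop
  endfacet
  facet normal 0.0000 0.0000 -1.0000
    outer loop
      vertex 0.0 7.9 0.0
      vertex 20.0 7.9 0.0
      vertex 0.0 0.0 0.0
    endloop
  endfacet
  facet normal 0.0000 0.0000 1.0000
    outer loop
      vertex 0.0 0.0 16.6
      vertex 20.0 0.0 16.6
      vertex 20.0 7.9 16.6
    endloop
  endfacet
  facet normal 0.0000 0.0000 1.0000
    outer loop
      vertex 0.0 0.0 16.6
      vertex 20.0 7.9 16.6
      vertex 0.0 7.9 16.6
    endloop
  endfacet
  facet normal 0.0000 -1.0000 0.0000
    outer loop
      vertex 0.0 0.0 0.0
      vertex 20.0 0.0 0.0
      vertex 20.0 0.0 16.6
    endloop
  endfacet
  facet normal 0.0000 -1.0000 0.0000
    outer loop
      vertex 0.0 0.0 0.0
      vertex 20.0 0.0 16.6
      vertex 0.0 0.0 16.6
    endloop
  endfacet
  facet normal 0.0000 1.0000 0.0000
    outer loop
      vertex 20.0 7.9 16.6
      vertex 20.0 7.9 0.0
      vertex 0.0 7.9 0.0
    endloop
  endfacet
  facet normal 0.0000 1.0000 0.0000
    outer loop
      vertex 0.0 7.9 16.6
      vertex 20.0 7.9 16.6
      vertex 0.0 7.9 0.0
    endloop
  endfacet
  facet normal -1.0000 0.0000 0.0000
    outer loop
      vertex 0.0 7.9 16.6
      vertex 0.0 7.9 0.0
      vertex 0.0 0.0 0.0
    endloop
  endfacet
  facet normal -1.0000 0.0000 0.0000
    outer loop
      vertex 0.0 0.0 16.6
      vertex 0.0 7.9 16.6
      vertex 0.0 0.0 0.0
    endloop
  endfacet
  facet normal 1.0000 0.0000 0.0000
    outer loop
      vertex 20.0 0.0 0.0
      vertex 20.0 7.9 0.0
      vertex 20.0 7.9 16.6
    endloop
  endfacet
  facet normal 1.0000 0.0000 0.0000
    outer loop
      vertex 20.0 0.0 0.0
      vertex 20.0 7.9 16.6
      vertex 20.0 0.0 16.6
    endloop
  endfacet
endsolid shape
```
; perimeter-only toolpath
G21 ; units = mm
G90 ; absolute positioning
G28 ; home
; layer 1
G0 Z5.5
G0 X0.0 Y0.0
G1 X20.0 Y0.0
G1 X20.0 Y7.9
G1 X0.0 Y7.9
G1 X0.0 Y0.0
; layer 2
G0 Z11.1
G0 X0.0 Y0.0
G1 X20.0 Y0.0
G1 X20.0 Y7.9
G1 X0.0 Y7.9
G1 X0.0 Y0.0
; layer 3
G0 Z16.6
G0 X0.0 Y0.0
G1 X20.0 Y0.0
G1 X20.0 Y7.9
G1 X0.0 Y7.9
G1 X0.0 Y0.0
M2 ; end

The solid is a rectangular box, roughly 20 × 7.9 mm footprint and 16.6 mm tall. Slicing at Δz = 5.5 mm — 3 equal slices spanning the solid's height, so layer i sits at z = i·h/3 — gives 3 non-empty perimeters. Each is a 4-segment closed polygon; G0 lifts to the layer z and rapids to the start vertex, then G1 traces the edges.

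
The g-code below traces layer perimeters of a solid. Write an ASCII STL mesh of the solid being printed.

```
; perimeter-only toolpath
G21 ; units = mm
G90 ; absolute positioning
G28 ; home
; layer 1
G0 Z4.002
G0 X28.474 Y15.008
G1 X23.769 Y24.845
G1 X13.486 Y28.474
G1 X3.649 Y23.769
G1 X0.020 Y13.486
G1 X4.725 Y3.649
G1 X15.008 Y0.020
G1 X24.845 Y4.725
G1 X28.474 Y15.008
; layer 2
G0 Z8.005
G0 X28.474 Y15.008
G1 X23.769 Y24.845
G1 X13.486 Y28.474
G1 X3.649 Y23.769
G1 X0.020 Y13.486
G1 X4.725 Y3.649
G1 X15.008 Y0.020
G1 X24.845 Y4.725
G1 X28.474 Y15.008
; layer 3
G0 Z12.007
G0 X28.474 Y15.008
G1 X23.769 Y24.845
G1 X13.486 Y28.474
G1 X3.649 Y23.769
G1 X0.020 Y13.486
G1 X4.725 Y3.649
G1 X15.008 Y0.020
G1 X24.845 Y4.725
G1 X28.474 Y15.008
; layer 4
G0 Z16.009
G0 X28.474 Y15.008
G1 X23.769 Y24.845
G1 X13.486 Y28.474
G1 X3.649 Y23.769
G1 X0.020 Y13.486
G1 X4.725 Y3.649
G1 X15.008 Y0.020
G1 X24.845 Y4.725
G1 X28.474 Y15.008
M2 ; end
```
solid part
  facet normal 0.0000 0.0000 -1.0000
    outer loop
      vertex 13.486 28.474 0.000
      vertex 23.769 24.845 0.000
      vertex 28.474 15.008 0.000
    endloop
  endfacet
  facet normal 0.0000 0.0000 -1.0000
    outer loop
      vertex 3.649 23.769 0.000
      vertex 13.486 28.474 0.000
      vertex 28.474 15.008 0.000
    endloop
  endfacet
  facet normal 0.0000 0.0000 -1.0000
    outer loop
      vertex 0.020 13.486 0.000
      vertex 3.649 23.769 0.000
      vertex 28.474 15.008 0.000
    endloop
  endfacet
  facet normal 0.0000 0.0000 -1.0000
    outer loop
      vertex 4.725 3.649 0.000
      vertex 0.020 13.486 0.000
      vertex 28.474 15.008 0.000
    endloop
  endfacet
  facet normal 0.0000 0.0000 -1.0000
    outer loop
      vertex 15.008 0.020 0.000
      vertex 4.725 3.649 0.000
      vertex 28.474 15.008 0.000
    endloop
  endfacet
  facet normal 0.0000 0.0000 -1.0000
    outer loop
      vertex 24.845 4.725 0.000
      vertex 15.008 0.020 0.000
      vertex 28.474 15.008 0.000
    endloop
  endfacet
  facet normal 0.0000 0.0000 1.0000
    outer loop
      vertex 28.474 15.008 16.009
      vertex 23.769 24.845 16.009
      vertex 13.486 28.474 16.009
    endloop
  endfacet
  facet normal 0.0000 0.0000 1.0000
    outer loop
      vertex 28.474 15.008 16.009
      vertex 13.486 28.474 16.009
      vertex 3.649 23.769 16.009
    endloop
  endfacet
  facet normal 0.0000 0.0000 1.0000
    outer loop
      vertex 28.474 15.008 16.009
      vertex 3.649 23.769 16.009
      vertex 0.020 13.486 16.009
    endloop
  endfacet
  facet normal 0.0000 0.0000 1.0000
    outer loop
      vertex 28.474 15.008 16.009
      vertex 0.020 13.486 16.009
      vertex 4.725 3.649 16.009
    endloop
  endfacet
  facet normal 0.0000 0.0000 1.0000
    outer loop
      vertex 28.474 15.008 16.009
      vertex 4.725 3.649 16.009
      vertex 15.008 0.020 16.009
    endloop
  endfacet
  facet normal 0.0000 0.0000 1.0000
    outer loop
      vertex 28.474 15.008 16.009
      vertex 15.008 0.020 16.009
      vertex 24.845 4.725 16.009
    endloop
  endfacet
  facet normal 0.9021 0.4315 0.0000
    outer loop
      vertex 28.474 15.008 0.000
      vertex 23.769 24.845 0.000
      vertex 23.769 24.845 16.009
    endloop
  endfacet
  facet normal 0.9021 0.4315 0.0000
    outer loop
      vertex 28.474 15.008 0.000
      vertex 23.769 24.845 16.009
      vertex 28.474 15.008 16.009
    endloop
  endfacet
  facet normal 0.3328 0.9430 0.0000
    outer loop
      vertex 23.769 24.845 0.000
      vertex 13.486 28.474 0.000
      vertex 13.486 28.474 16.009
    endloop
  endfacet
  facet normal 0.3328 0.9430 0.0000
    outer loop
      vertex 23.769 24.845 0.000
      vertex 13.486 28.474 16.009
      vertex 23.769 24.845 16.009
    endloop
  endfacet
  facet normal -0.4315 0.9021 0.0000
    outer loop
      vertex 13.486 28.474 0.000
      vertex 3.649 23.769 0.000
      vertex 3.649 23.769 16.009
    endloop
  endfacet
  facet normal -0.4315 0.9021 0.0000
    outer loop
      vertex 13.486 28.474 0.000
      vertex 3.649 23.769 16.009
      vertex 13.486 28.474 16.009
    endloop
  endfacet
  facet normal -0.9430 0.3328 0.0000
    outer loop
      vertex 3.649 23.769 0.000
      vertex 0.020 13.486 0.000
      vertex 0.020 13.486 16.009
    endloop
  endfacet
  facet normal -0.9430 0.3328 0.0000
    outer loop
      vertex 3.649 23.769 0.000
      vertex 0.020 13.486 16.009
      vertex 3.649 23.769 16.009
    endloop
  endfacet
  facet normal -0.9021 -0.4315 0.0000
    outer loop
      vertex 0.020 13.486 0.000
      vertex 4.725 3.649 0.000
      vertex 4.725 3.649 16.009
    endloop
  endfacet
  facet normal -0.9021 -0.4315 0.0000
    outer loop
      vertex 0.020 13.486 0.000
      vertex 4.725 3.649 16.009
      vertex 0.020 13.486 16.009
    endloop
  endfacet
  facet normal -0.3328 -0.9430 0.0000
    outer loop
      vertex 4.725 3.649 0.000
      vertex 15.008 0.020 0.000
      vertex 15.008 0.020 16.009
    endloop
  endfacet
  facet normal -0.3328 -0.9430 0.0000
    outer loop
      vertex 4.725 3.649 0.000
      vertex 15.008 0.020 16.009
      vertex 4.725 3.649 16.009
    endloop
  endfacet
  facet normal 0.4315 -0.9021 0.0000
    outer loop
      vertex 15.008 0.020 0.000
      vertex 24.845 4.725 0.000
      vertex 24.845 4.725 16.009
    endloop
  endfacet
  facet normal 0.4315 -0.9021 0.0000
    outer loop
      vertex 15.008 0.020 0.000
      vertex 24.845 4.725 16.009
      vertex 15.008 0.020 16.009
    endloop
  endfacet
  facet normal 0.9430 -0.3328 0.0000
    outer loop
      vertex 24.845 4.725 0.000
      vertex 28.474 15.008 0.000
      vertex 28.474 15.008 16.009
    endloop
  endfacet
  facet normal 0.9430 -0.3328 0.0000
    outer loop
      vertex 24.845 4.725 0.000
      vertex 28.474 15.008 16.009
      vertex 24.845 4.725 16.009
    endloop
  endfacet
endsolid part

The G0 Z moves step by Δz≈4.002 mm. Every layer's G1 loop is the same polygon, so the solid is a straight extrusion of it from z=0 to z≈16. Closing with flat bottom and top caps and triangulating gives 28 facets — a regular 8-sided prism (a cylinder approximated with 8 flat sides), circumscribed radius ≈ 14.2 mm, height ≈ 16 mm.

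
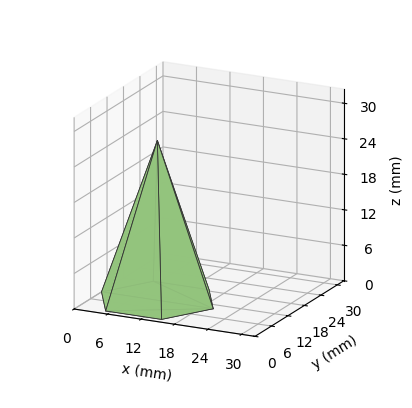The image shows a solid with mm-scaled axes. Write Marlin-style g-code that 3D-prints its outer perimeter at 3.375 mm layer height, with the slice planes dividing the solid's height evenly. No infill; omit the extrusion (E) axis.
Reading the render: the shape is a regular 6-sided pyramid, base circumscribed radius ≈ 10 mm, apex at z ≈ 27 mm (dimensions read to the nearest mm from the axis ticks). For the g-code, the solid's height is divided into equal slices at the stated Δz and each level perimeter traced with G1 moves after a G0 lift.

; perimeter-only toolpath
G21 ; units = mm
G90 ; absolute positioning
G28 ; home
; layer 1
G0 Z3.375
G0 X18.750 Y10.000
G1 X14.375 Y17.578
G1 X5.625 Y17.578
G1 X1.250 Y10.000
G1 X5.625 Y2.423
G1 X14.375 Y2.423
G1 X18.750 Y10.000
; layer 2
G0 Z6.750
G0 X17.500 Y10.000
G1 X13.750 Y16.495
G1 X6.250 Y16.495
G1 X2.500 Y10.000
G1 X6.250 Y3.505
G1 X13.750 Y3.505
G1 X17.500 Y10.000
; layer 3
G0 Z10.125
G0 X16.250 Y10.000
G1 X13.125 Y15.412
G1 X6.875 Y15.412
G1 X3.750 Y10.000
G1 X6.875 Y4.588
G1 X13.125 Y4.588
G1 X16.250 Y10.000
; layer 4
G0 Z13.500
G0 X15.000 Y10.000
G1 X12.500 Y14.330
G1 X7.500 Y14.330
G1 X5.000 Y10.000
G1 X7.500 Y5.670
G1 X12.500 Y5.670
G1 X15.000 Y10.000
; layer 5
G0 Z16.875
G0 X13.750 Y10.000
G1 X11.875 Y13.248
G1 X8.125 Y13.248
G1 X6.250 Y10.000
G1 X8.125 Y6.753
G1 X11.875 Y6.753
G1 X13.750 Y10.000
; layer 6
G0 Z20.250
G0 X12.500 Y10.000
G1 X11.250 Y12.165
G1 X8.750 Y12.165
G1 X7.500 Y10.000
G1 X8.750 Y7.835
G1 X11.250 Y7.835
G1 X12.500 Y10.000
; layer 7
G0 Z23.625
G0 X11.250 Y10.000
G1 X10.625 Y11.082
G1 X9.375 Y11.082
G1 X8.750 Y10.000
G1 X9.375 Y8.918
G1 X10.625 Y8.918
G1 X11.250 Y10.000
M2 ; end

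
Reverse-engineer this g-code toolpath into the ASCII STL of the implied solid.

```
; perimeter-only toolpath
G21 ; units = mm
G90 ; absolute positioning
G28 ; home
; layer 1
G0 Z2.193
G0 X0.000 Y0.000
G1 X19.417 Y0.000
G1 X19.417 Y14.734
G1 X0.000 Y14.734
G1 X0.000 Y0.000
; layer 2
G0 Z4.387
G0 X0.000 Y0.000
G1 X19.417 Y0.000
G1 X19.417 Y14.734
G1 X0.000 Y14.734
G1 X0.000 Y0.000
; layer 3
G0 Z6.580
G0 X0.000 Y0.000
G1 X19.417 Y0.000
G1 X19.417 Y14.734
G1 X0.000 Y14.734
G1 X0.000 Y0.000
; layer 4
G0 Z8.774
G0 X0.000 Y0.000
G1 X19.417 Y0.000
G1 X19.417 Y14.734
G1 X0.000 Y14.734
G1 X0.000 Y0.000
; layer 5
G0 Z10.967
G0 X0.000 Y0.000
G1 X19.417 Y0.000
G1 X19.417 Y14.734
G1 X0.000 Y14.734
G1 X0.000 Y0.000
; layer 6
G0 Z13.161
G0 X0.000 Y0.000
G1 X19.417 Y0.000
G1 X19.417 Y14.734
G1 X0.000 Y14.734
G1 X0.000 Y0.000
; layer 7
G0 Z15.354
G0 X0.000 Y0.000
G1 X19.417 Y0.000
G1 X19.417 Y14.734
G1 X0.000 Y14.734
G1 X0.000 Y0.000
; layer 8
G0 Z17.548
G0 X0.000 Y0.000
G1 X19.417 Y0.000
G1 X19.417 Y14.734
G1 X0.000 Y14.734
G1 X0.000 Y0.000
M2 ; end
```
solid part
  facet normal 0.0000 0.0000 -1.0000
    outer loop
      vertex 19.417 14.734 0.000
      vertex 19.417 0.000 0.000
      vertex 0.000 0.000 0.000
    endloop
  endfacet
  facet normal 0.0000 0.0000 -1.0000
    outer loop
      vertex 0.000 14.734 0.000
      vertex 19.417 14.734 0.000
      vertex 0.000 0.000 0.000
    endloop
  endfacet
  facet normal 0.0000 0.0000 1.0000
    outer loop
      vertex 0.000 0.000 17.548
      vertex 19.417 0.000 17.548
      vertex 19.417 14.734 17.548
    endloop
  endfacet
  facet normal 0.0000 0.0000 1.0000
    outer loop
      vertex 0.000 0.000 17.548
      vertex 19.417 14.734 17.548
      vertex 0.000 14.734 17.548
    endloop
  endfacet
  facet normal 0.0000 -1.0000 0.0000
    outer loop
      vertex 0.000 0.000 0.000
      vertex 19.417 0.000 0.000
      vertex 19.417 0.000 17.548
    endloop
  endfacet
  facet normal 0.0000 -1.0000 0.0000
    outer loop
      vertex 0.000 0.000 0.000
      vertex 19.417 0.000 17.548
      vertex 0.000 0.000 17.548
    endloop
  endfacet
  facet normal 0.0000 1.0000 0.0000
    outer loop
      vertex 19.417 14.734 17.548
      vertex 19.417 14.734 0.000
      vertex 0.000 14.734 0.000
    endloop
  endfacet
  facet normal 0.0000 1.0000 0.0000
    outer loop
      vertex 0.000 14.734 17.548
      vertex 19.417 14.734 17.548
      vertex 0.000 14.734 0.000
    endloop
  endfacet
  facet normal -1.0000 0.0000 0.0000
    outer loop
      vertex 0.000 14.734 17.548
      vertex 0.000 14.734 0.000
      vertex 0.000 0.000 0.000
    endloop
  endfacet
  facet normal -1.0000 0.0000 0.0000
    outer loop
      vertex 0.000 0.000 17.548
      vertex 0.000 14.734 17.548
      vertex 0.000 0.000 0.000
    endloop
  endfacet
  facet normal 1.0000 0.0000 0.0000
    outer loop
      vertex 19.417 0.000 0.000
      vertex 19.417 14.734 0.000
      vertex 19.417 14.734 17.548
    endloop
  endfacet
  facet normal 1.0000 0.0000 0.0000
    outer loop
      vertex 19.417 0.000 0.000
      vertex 19.417 14.734 17.548
      vertex 19.417 0.000 17.548
    endloop
  endfacet
endsolid part

The G0 Z moves step by Δz≈2.193 mm. Every layer's G1 loop is the same polygon, so the solid is a straight extrusion of it from z=0 to z≈17.5. Closing with flat bottom and top caps and triangulating gives 12 facets — a rectangular box, roughly 19.4 × 14.7 mm footprint and 17.5 mm tall.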